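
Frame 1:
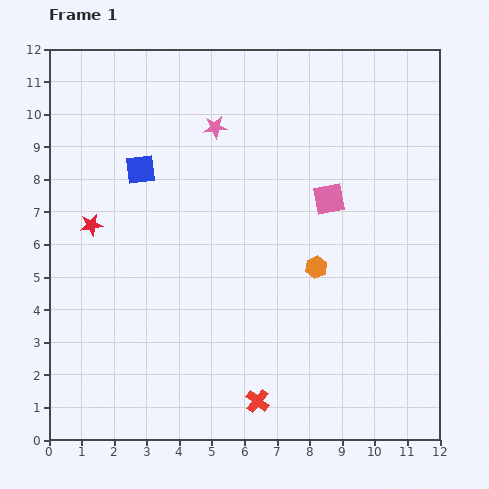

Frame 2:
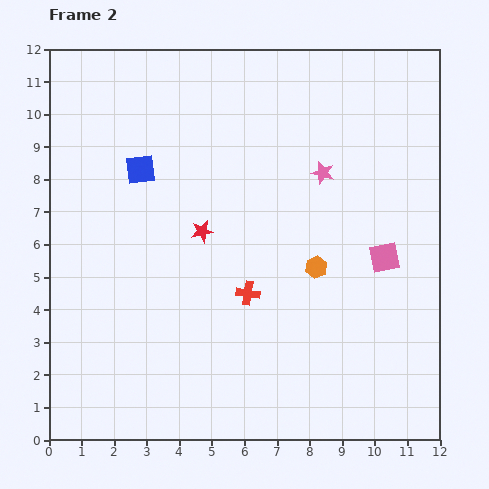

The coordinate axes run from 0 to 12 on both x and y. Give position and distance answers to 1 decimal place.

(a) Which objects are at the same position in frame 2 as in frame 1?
the blue square, the orange hexagon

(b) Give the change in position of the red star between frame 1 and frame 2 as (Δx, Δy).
(3.4, -0.2)

The red star was at (1.3, 6.6) in frame 1 and (4.7, 6.4) in frame 2.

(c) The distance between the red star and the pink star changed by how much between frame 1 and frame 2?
-0.7

Distance in frame 1: 4.8. Distance in frame 2: 4.1.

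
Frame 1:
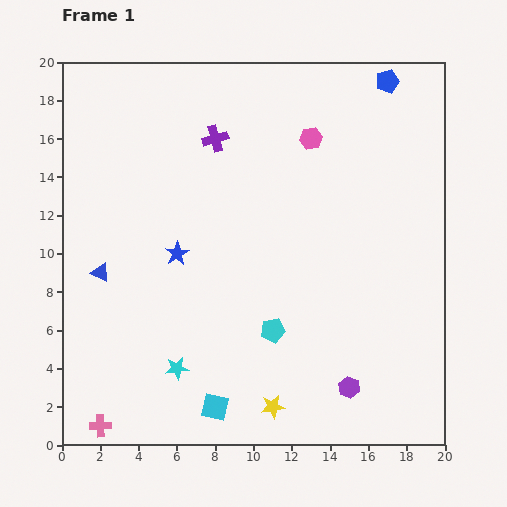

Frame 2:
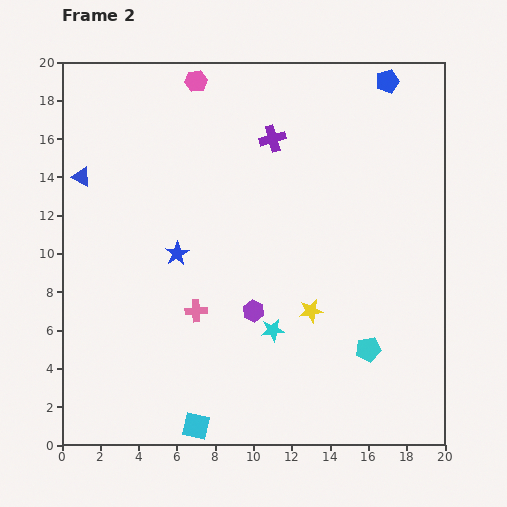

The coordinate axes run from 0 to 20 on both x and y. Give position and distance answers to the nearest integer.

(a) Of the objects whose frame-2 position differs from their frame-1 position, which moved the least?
the cyan square

(moved 1)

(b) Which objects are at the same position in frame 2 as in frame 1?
the blue pentagon, the blue star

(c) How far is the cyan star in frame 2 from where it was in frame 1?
5

The cyan star moved from (6, 4) to (11, 6), a distance of √(5² + 2²) ≈ 5.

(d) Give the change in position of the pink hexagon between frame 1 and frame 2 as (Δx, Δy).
(-6, 3)

The pink hexagon was at (13, 16) in frame 1 and (7, 19) in frame 2.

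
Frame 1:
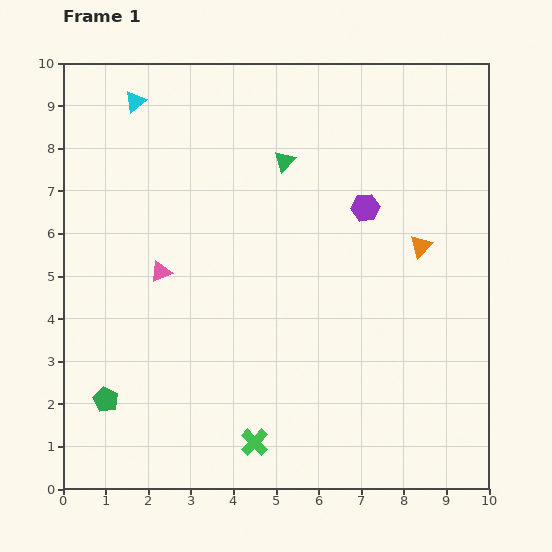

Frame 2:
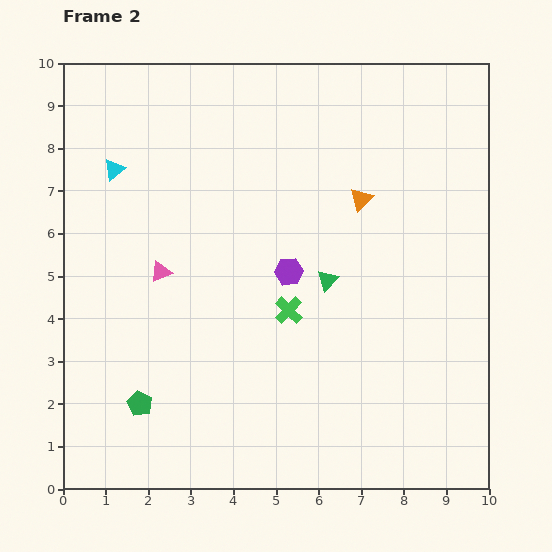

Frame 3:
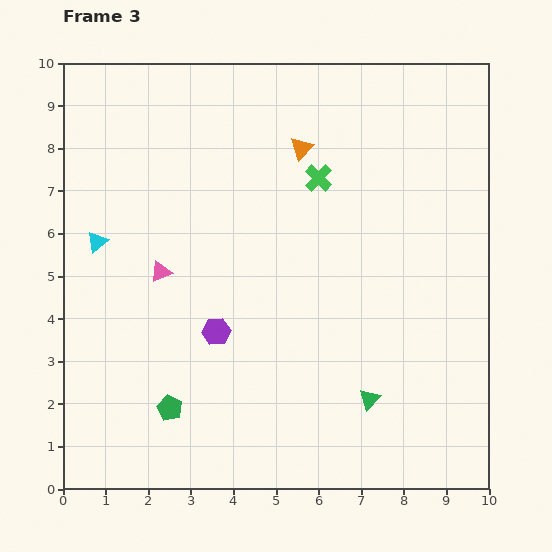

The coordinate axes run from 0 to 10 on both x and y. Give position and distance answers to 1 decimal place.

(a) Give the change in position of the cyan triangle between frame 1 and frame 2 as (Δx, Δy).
(-0.5, -1.6)

The cyan triangle was at (1.7, 9.1) in frame 1 and (1.2, 7.5) in frame 2.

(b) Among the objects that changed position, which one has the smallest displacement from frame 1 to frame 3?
the green pentagon

(moved 1.5)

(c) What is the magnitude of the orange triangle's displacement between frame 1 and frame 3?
3.6

The orange triangle moved from (8.4, 5.7) to (5.6, 8.0), a distance of √(2.8² + 2.3²) ≈ 3.6.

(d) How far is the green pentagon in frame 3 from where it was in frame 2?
0.7

The green pentagon moved from (1.8, 2.0) to (2.5, 1.9), a distance of √(0.7² + 0.1²) ≈ 0.7.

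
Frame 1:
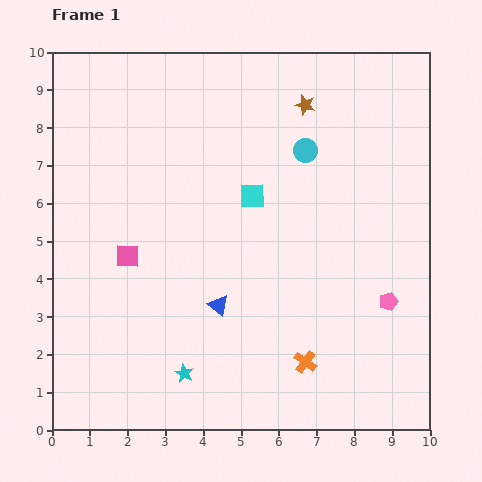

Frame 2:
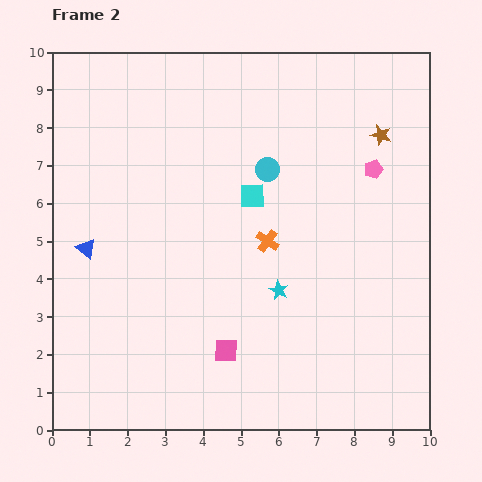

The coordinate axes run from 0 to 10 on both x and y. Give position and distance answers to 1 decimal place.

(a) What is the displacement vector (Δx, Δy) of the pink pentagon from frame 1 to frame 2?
(-0.4, 3.5)

The pink pentagon was at (8.9, 3.4) in frame 1 and (8.5, 6.9) in frame 2.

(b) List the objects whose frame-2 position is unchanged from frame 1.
the cyan square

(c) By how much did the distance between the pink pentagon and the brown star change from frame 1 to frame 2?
-4.7

Distance in frame 1: 5.6. Distance in frame 2: 0.9.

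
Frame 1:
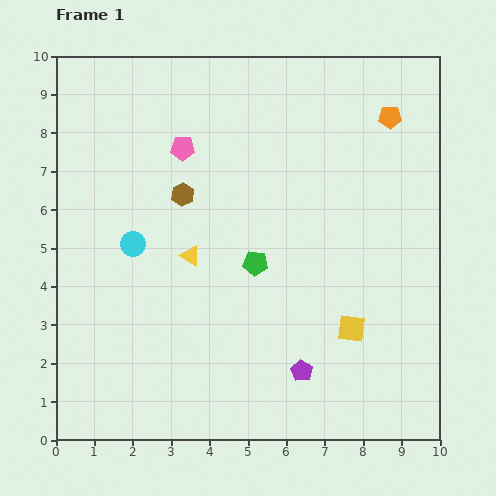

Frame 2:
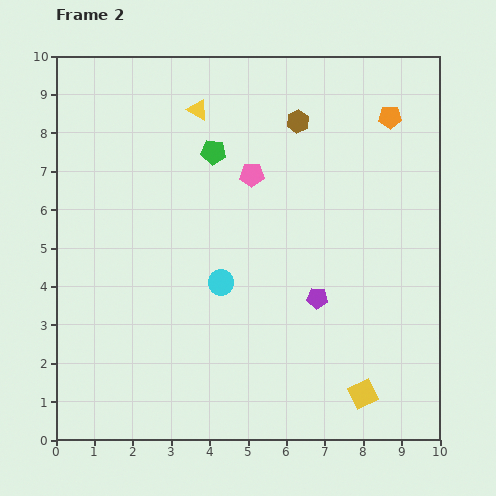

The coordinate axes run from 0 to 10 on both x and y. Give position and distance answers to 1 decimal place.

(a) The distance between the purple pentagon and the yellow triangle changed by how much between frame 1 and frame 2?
+1.6

Distance in frame 1: 4.2. Distance in frame 2: 5.8.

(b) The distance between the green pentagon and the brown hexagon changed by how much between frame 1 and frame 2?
-0.3

Distance in frame 1: 2.6. Distance in frame 2: 2.3.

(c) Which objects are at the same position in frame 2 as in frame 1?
the orange pentagon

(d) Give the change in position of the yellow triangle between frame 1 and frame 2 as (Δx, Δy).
(0.2, 3.8)

The yellow triangle was at (3.5, 4.8) in frame 1 and (3.7, 8.6) in frame 2.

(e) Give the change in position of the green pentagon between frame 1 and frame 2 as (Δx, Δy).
(-1.1, 2.9)

The green pentagon was at (5.2, 4.6) in frame 1 and (4.1, 7.5) in frame 2.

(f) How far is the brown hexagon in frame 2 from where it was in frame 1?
3.6

The brown hexagon moved from (3.3, 6.4) to (6.3, 8.3), a distance of √(3.0² + 1.9²) ≈ 3.6.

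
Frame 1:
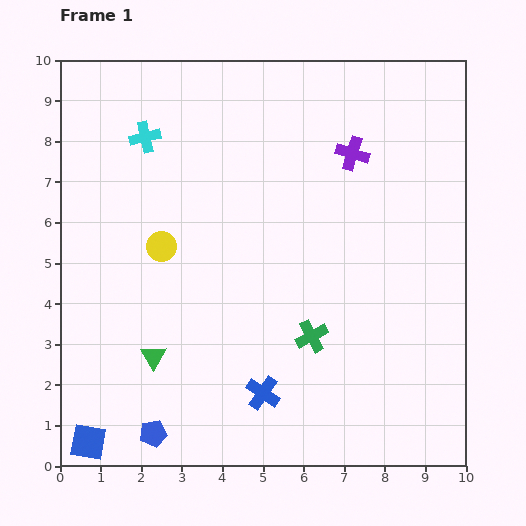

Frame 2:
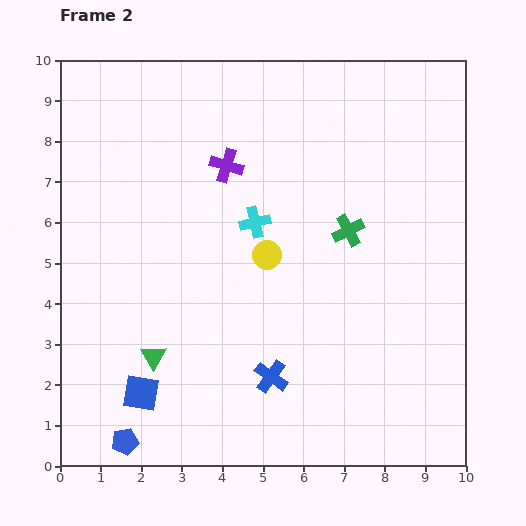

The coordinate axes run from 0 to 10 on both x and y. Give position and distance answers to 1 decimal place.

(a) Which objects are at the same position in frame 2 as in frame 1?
the green triangle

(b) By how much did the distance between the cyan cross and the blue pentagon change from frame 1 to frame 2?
-1.0

Distance in frame 1: 7.3. Distance in frame 2: 6.3.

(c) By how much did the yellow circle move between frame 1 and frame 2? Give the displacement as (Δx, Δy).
(2.6, -0.2)

The yellow circle was at (2.5, 5.4) in frame 1 and (5.1, 5.2) in frame 2.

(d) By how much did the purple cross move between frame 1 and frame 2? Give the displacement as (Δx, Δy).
(-3.1, -0.3)

The purple cross was at (7.2, 7.7) in frame 1 and (4.1, 7.4) in frame 2.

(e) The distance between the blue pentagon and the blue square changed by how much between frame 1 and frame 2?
-0.3

Distance in frame 1: 1.6. Distance in frame 2: 1.3.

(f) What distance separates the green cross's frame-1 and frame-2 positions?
2.8

The green cross moved from (6.2, 3.2) to (7.1, 5.8), a distance of √(0.9² + 2.6²) ≈ 2.8.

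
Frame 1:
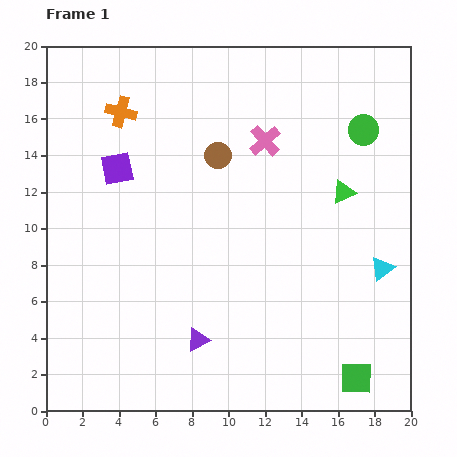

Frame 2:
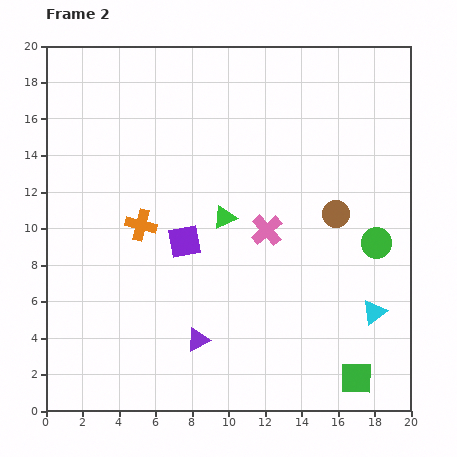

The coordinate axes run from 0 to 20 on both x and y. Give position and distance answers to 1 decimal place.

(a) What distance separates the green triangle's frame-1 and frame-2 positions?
6.6

The green triangle moved from (16.3, 12.0) to (9.8, 10.6), a distance of √(6.5² + 1.4²) ≈ 6.6.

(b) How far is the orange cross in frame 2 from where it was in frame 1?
6.3

The orange cross moved from (4.1, 16.4) to (5.2, 10.2), a distance of √(1.1² + 6.2²) ≈ 6.3.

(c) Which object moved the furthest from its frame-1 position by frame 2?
the brown circle

(moved 7.2; next 6.6)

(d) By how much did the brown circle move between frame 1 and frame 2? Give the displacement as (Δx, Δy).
(6.5, -3.2)

The brown circle was at (9.4, 14.0) in frame 1 and (15.9, 10.8) in frame 2.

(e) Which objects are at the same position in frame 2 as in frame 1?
the green square, the purple triangle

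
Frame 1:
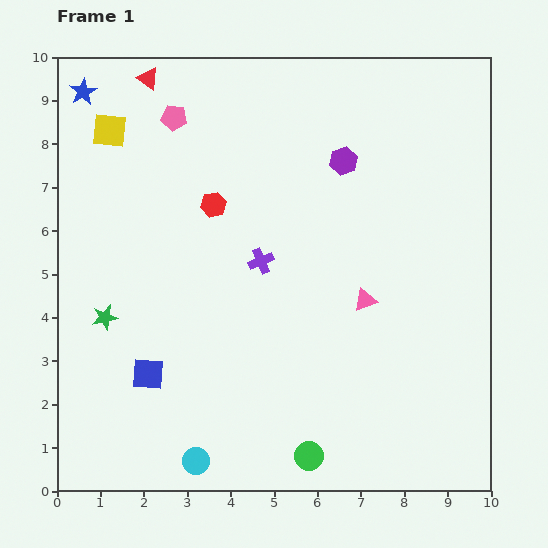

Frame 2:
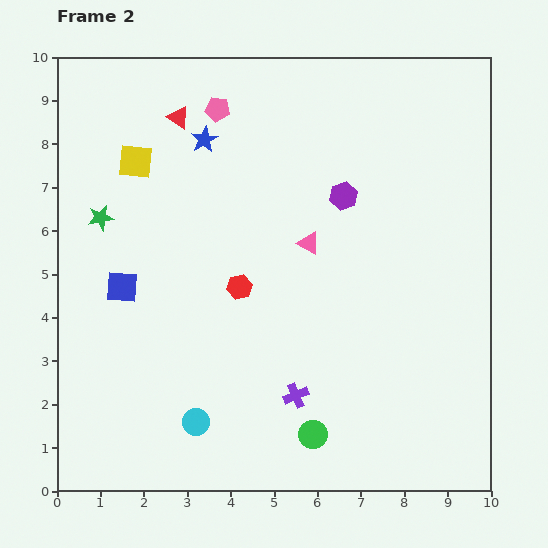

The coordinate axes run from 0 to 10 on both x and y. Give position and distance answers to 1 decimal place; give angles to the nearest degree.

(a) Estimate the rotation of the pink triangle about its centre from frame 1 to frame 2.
50° clockwise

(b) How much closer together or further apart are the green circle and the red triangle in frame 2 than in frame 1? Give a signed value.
-1.6

Distance in frame 1: 9.5. Distance in frame 2: 7.9.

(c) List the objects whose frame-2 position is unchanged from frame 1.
none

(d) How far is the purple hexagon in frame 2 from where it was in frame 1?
0.8

The purple hexagon moved from (6.6, 7.6) to (6.6, 6.8), a distance of √(0.0² + 0.8²) ≈ 0.8.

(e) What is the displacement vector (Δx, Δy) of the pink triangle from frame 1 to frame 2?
(-1.3, 1.3)

The pink triangle was at (7.1, 4.4) in frame 1 and (5.8, 5.7) in frame 2.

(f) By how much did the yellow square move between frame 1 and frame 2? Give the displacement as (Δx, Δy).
(0.6, -0.7)

The yellow square was at (1.2, 8.3) in frame 1 and (1.8, 7.6) in frame 2.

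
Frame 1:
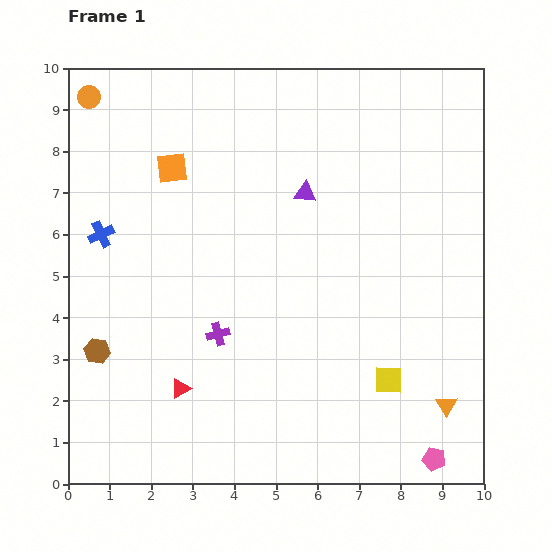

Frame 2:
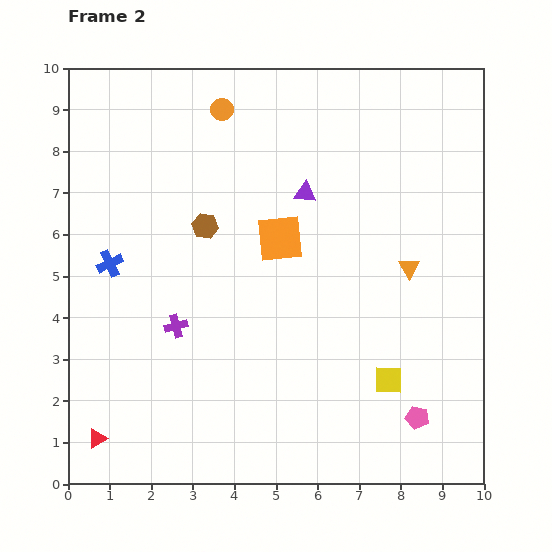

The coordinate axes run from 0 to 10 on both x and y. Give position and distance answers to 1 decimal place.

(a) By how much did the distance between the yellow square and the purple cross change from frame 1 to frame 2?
+1.1

Distance in frame 1: 4.2. Distance in frame 2: 5.3.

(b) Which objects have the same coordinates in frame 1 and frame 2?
the purple triangle, the yellow square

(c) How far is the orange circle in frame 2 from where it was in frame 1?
3.2

The orange circle moved from (0.5, 9.3) to (3.7, 9.0), a distance of √(3.2² + 0.3²) ≈ 3.2.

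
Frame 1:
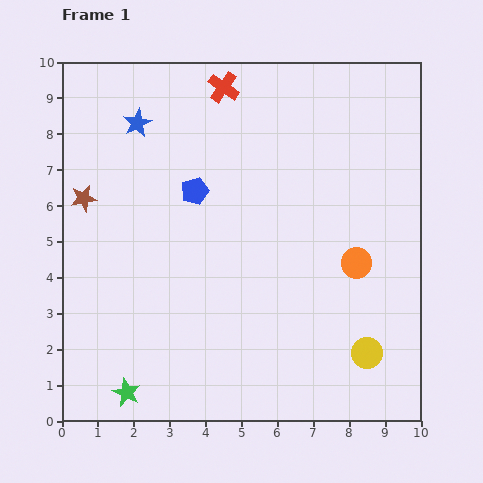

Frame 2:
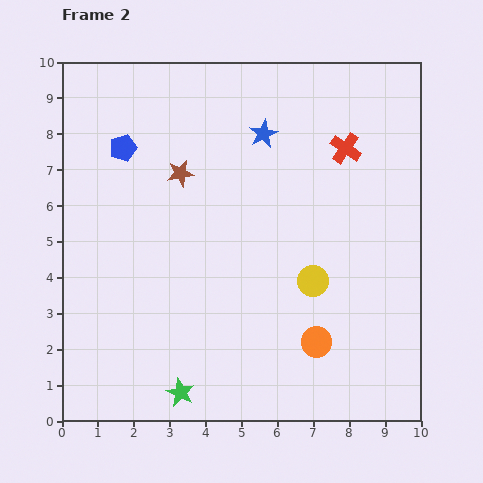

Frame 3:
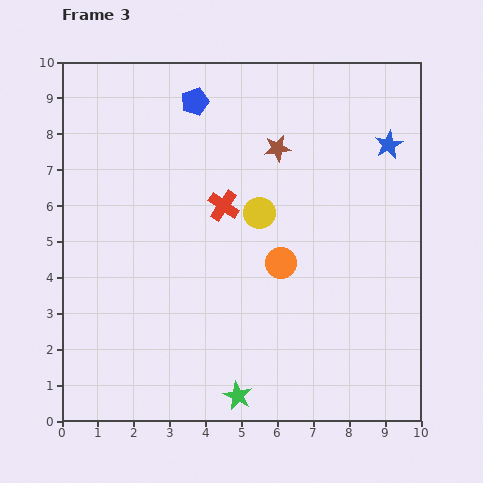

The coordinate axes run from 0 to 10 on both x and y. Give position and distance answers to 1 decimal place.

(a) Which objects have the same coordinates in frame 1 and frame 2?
none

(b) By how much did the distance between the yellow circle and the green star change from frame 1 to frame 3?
-1.7

Distance in frame 1: 6.8. Distance in frame 3: 5.1.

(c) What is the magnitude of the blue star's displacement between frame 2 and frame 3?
3.5

The blue star moved from (5.6, 8.0) to (9.1, 7.7), a distance of √(3.5² + 0.3²) ≈ 3.5.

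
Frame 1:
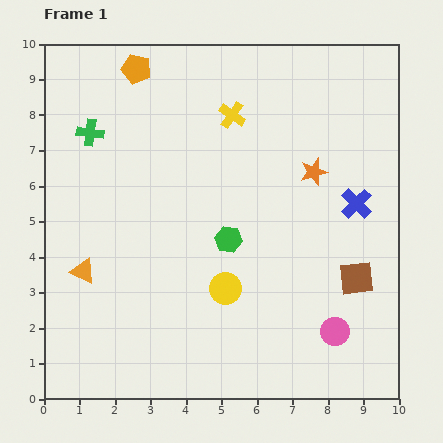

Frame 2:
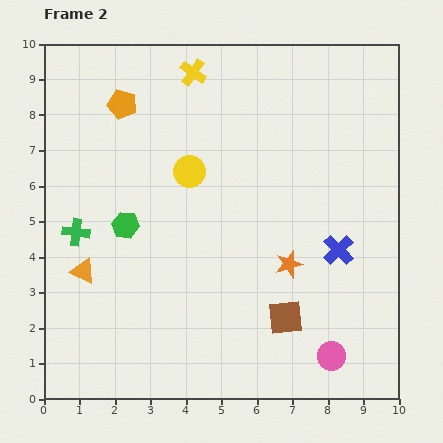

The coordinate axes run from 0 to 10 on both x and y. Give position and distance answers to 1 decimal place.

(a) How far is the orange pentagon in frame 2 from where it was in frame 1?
1.1

The orange pentagon moved from (2.6, 9.3) to (2.2, 8.3), a distance of √(0.4² + 1.0²) ≈ 1.1.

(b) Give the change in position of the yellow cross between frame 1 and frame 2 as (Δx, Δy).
(-1.1, 1.2)

The yellow cross was at (5.3, 8.0) in frame 1 and (4.2, 9.2) in frame 2.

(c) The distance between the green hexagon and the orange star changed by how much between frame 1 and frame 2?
+1.6

Distance in frame 1: 3.1. Distance in frame 2: 4.7.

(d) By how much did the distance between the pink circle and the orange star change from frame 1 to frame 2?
-1.6

Distance in frame 1: 4.5. Distance in frame 2: 2.9.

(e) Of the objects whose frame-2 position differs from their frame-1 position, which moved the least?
the pink circle

(moved 0.7)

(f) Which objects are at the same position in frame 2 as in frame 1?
the orange triangle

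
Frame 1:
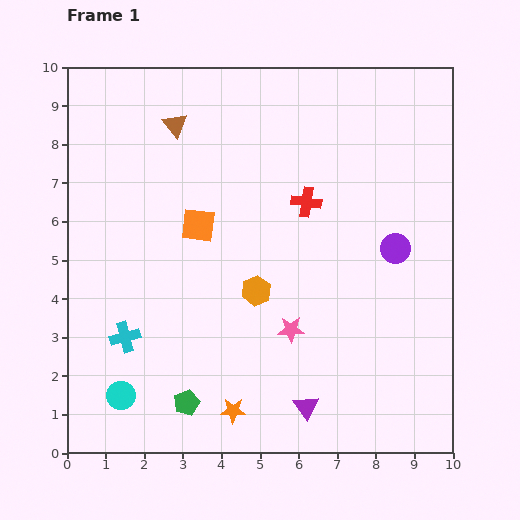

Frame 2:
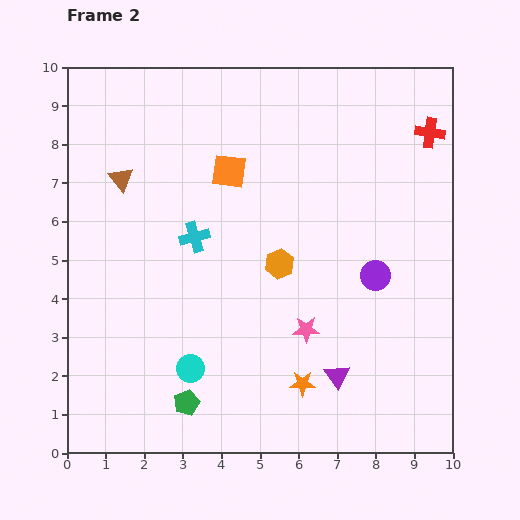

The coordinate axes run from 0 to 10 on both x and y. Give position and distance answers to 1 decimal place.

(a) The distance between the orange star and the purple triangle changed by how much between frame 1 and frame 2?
-1.0

Distance in frame 1: 1.9. Distance in frame 2: 0.9.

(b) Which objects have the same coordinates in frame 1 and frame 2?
the green pentagon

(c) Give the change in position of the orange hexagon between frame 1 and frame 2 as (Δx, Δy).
(0.6, 0.7)

The orange hexagon was at (4.9, 4.2) in frame 1 and (5.5, 4.9) in frame 2.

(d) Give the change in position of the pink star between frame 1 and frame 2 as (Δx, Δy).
(0.4, 0.0)

The pink star was at (5.8, 3.2) in frame 1 and (6.2, 3.2) in frame 2.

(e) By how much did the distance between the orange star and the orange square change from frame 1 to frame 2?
+0.9

Distance in frame 1: 4.9. Distance in frame 2: 5.8.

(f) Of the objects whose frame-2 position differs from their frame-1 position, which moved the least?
the pink star

(moved 0.4)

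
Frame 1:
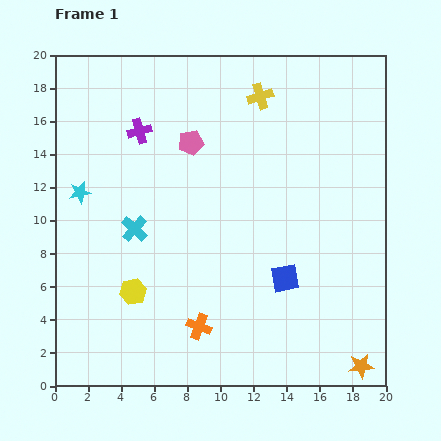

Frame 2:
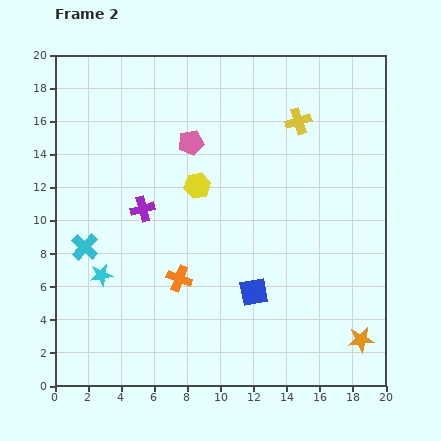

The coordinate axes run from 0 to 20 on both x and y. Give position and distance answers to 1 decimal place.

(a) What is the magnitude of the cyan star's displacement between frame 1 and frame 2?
5.2

The cyan star moved from (1.5, 11.7) to (2.8, 6.7), a distance of √(1.3² + 5.0²) ≈ 5.2.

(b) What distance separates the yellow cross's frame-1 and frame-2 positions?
2.7

The yellow cross moved from (12.4, 17.5) to (14.7, 16.0), a distance of √(2.3² + 1.5²) ≈ 2.7.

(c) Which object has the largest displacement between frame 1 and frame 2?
the yellow hexagon

(moved 7.5; next 5.2)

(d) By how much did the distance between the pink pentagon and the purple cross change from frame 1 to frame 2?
+1.7

Distance in frame 1: 3.2. Distance in frame 2: 4.9.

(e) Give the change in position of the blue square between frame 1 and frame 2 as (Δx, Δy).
(-1.9, -0.8)

The blue square was at (13.9, 6.5) in frame 1 and (12.0, 5.7) in frame 2.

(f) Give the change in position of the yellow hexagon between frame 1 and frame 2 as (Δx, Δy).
(3.9, 6.4)

The yellow hexagon was at (4.7, 5.7) in frame 1 and (8.6, 12.1) in frame 2.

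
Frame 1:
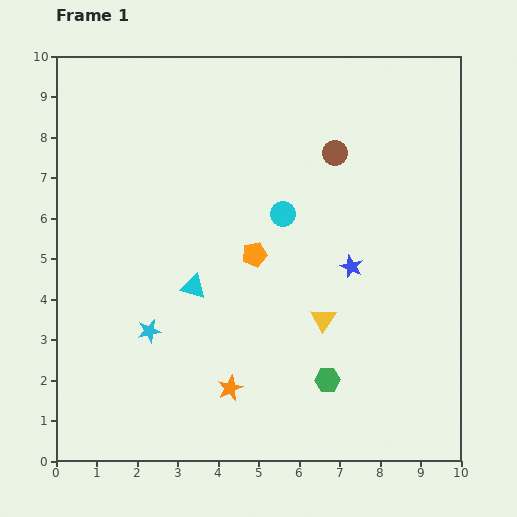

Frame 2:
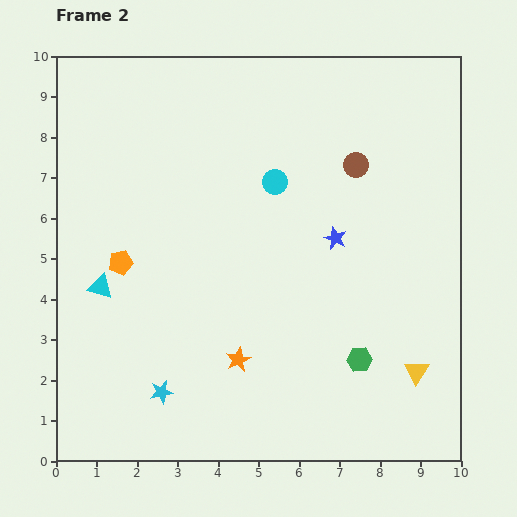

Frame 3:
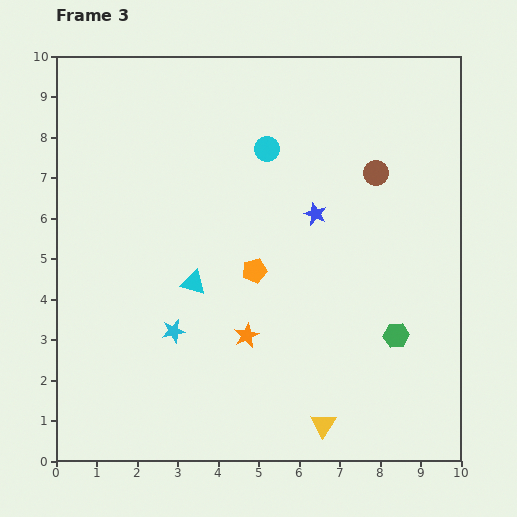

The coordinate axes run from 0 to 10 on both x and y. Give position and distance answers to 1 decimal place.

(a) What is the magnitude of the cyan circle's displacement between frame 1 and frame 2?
0.8

The cyan circle moved from (5.6, 6.1) to (5.4, 6.9), a distance of √(0.2² + 0.8²) ≈ 0.8.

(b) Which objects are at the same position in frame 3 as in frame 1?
none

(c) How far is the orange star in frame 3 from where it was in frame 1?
1.4

The orange star moved from (4.3, 1.8) to (4.7, 3.1), a distance of √(0.4² + 1.3²) ≈ 1.4.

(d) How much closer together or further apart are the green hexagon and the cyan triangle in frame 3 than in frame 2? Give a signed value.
-1.4

Distance in frame 2: 6.6. Distance in frame 3: 5.2.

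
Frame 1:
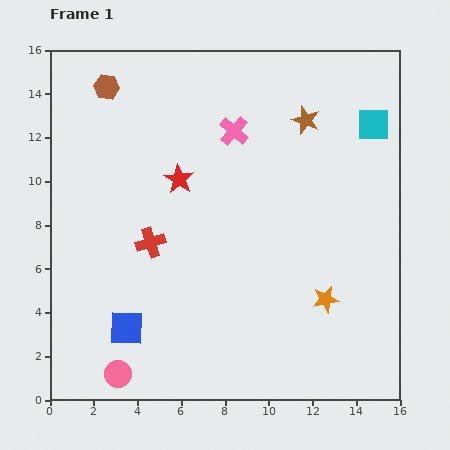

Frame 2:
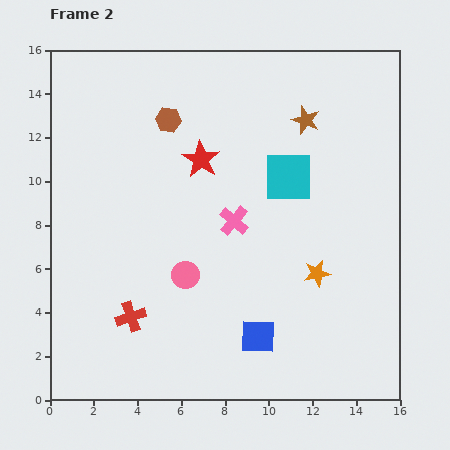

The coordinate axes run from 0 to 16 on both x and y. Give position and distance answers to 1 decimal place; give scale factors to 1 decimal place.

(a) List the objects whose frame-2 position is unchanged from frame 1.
the brown star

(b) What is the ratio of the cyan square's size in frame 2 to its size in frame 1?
1.5×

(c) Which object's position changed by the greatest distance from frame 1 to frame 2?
the blue square

(moved 6.0; next 5.5)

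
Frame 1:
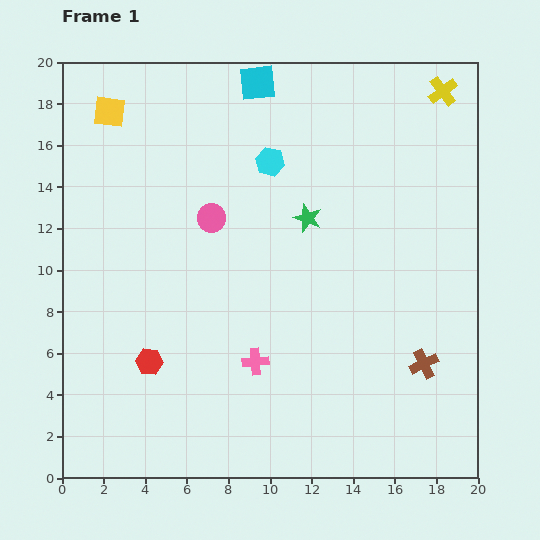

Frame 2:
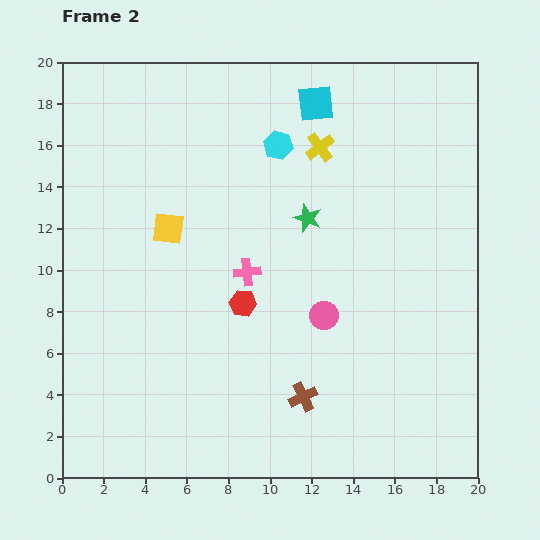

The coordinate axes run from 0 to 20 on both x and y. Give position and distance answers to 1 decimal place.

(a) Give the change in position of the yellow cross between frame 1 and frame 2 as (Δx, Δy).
(-5.9, -2.7)

The yellow cross was at (18.3, 18.6) in frame 1 and (12.4, 15.9) in frame 2.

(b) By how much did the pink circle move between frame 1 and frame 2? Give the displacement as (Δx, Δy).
(5.4, -4.7)

The pink circle was at (7.2, 12.5) in frame 1 and (12.6, 7.8) in frame 2.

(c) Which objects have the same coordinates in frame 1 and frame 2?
the green star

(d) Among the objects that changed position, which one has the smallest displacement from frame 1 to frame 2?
the cyan hexagon

(moved 0.9)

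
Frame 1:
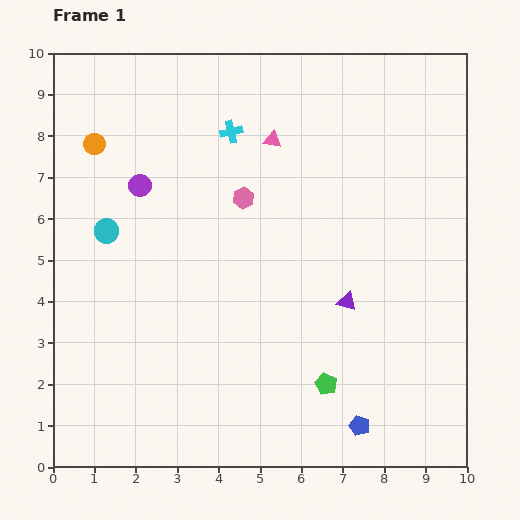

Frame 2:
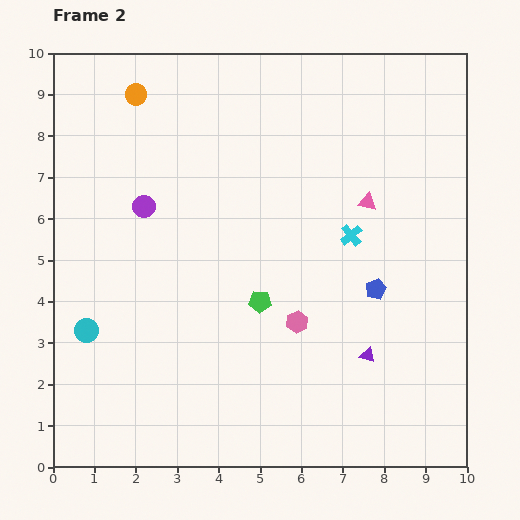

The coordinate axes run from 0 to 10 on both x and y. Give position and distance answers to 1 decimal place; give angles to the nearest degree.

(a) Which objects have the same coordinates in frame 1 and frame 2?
none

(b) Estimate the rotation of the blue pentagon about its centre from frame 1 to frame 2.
28° clockwise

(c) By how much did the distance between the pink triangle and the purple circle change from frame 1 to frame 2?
+2.0

Distance in frame 1: 3.4. Distance in frame 2: 5.4.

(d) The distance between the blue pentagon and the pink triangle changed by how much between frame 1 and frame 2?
-5.1

Distance in frame 1: 7.2. Distance in frame 2: 2.1.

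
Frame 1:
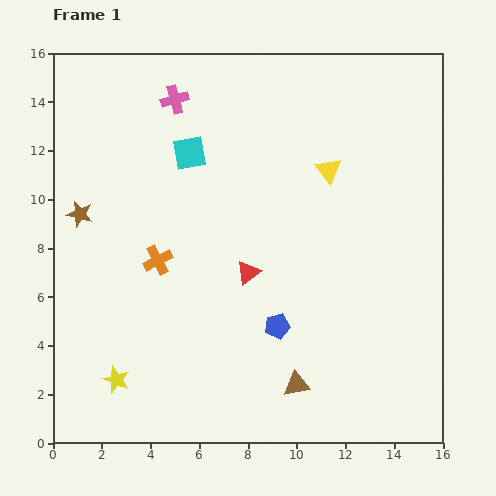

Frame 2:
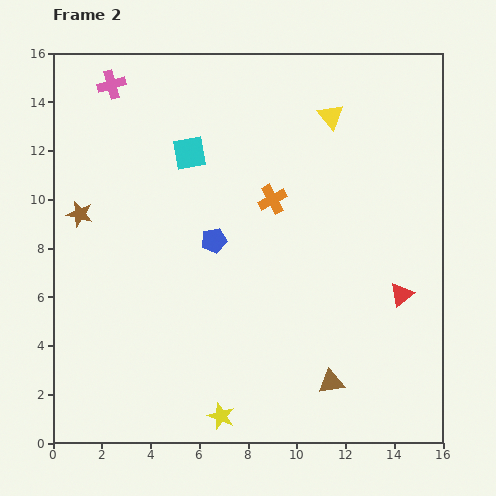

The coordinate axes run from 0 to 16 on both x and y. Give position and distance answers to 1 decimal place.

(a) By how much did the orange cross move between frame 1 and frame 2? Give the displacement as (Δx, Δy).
(4.7, 2.5)

The orange cross was at (4.3, 7.5) in frame 1 and (9.0, 10.0) in frame 2.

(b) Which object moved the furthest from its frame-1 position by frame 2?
the red triangle

(moved 6.4; next 5.3)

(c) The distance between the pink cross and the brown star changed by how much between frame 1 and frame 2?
-0.6

Distance in frame 1: 6.1. Distance in frame 2: 5.5.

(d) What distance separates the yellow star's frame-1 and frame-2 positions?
4.6

The yellow star moved from (2.6, 2.6) to (6.9, 1.1), a distance of √(4.3² + 1.5²) ≈ 4.6.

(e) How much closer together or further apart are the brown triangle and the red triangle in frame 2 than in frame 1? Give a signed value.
-0.4

Distance in frame 1: 5.0. Distance in frame 2: 4.6.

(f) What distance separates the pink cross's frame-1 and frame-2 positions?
2.7

The pink cross moved from (5.0, 14.1) to (2.4, 14.7), a distance of √(2.6² + 0.6²) ≈ 2.7.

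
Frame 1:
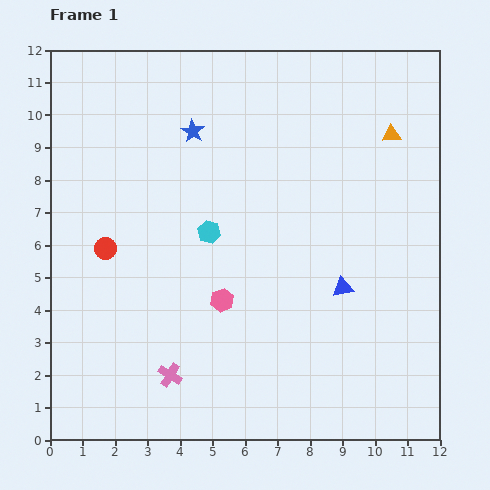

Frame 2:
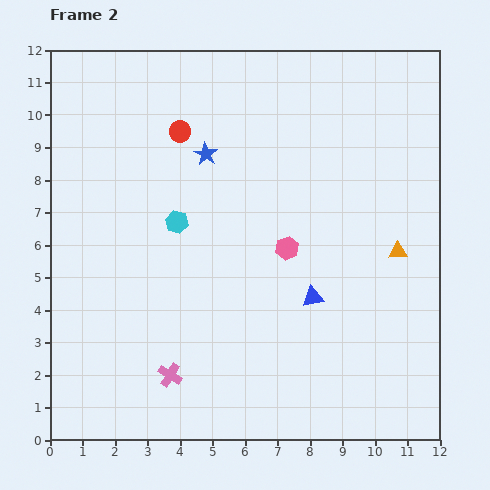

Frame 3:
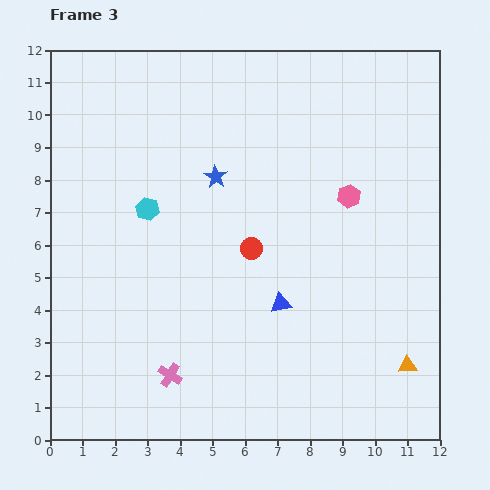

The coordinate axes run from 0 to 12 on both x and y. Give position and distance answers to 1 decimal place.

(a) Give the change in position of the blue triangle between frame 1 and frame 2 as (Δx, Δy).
(-0.9, -0.3)

The blue triangle was at (9.0, 4.7) in frame 1 and (8.1, 4.4) in frame 2.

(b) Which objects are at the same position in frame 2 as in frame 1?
the pink cross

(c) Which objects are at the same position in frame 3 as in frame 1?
the pink cross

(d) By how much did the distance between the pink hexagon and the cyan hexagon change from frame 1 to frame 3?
+4.1

Distance in frame 1: 2.1. Distance in frame 3: 6.2.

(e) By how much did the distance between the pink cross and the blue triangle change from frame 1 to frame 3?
-1.9

Distance in frame 1: 5.9. Distance in frame 3: 4.0.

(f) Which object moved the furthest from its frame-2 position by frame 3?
the red circle

(moved 4.2; next 3.5)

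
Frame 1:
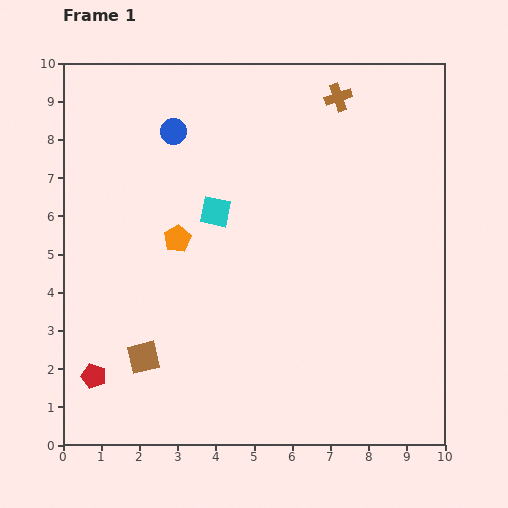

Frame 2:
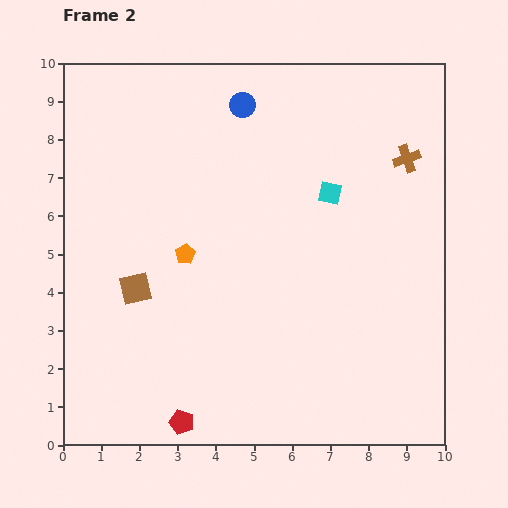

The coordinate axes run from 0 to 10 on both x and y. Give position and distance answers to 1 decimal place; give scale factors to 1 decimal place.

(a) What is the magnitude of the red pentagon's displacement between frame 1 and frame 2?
2.6

The red pentagon moved from (0.8, 1.8) to (3.1, 0.6), a distance of √(2.3² + 1.2²) ≈ 2.6.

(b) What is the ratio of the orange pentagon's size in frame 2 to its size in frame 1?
0.7×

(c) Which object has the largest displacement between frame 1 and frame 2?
the cyan square

(moved 3.0; next 2.6)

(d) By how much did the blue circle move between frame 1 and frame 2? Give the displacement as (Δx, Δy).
(1.8, 0.7)

The blue circle was at (2.9, 8.2) in frame 1 and (4.7, 8.9) in frame 2.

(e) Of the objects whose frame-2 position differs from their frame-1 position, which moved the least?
the orange pentagon

(moved 0.4)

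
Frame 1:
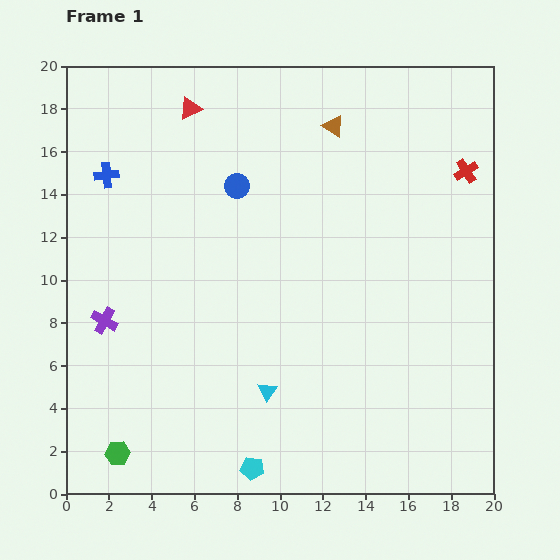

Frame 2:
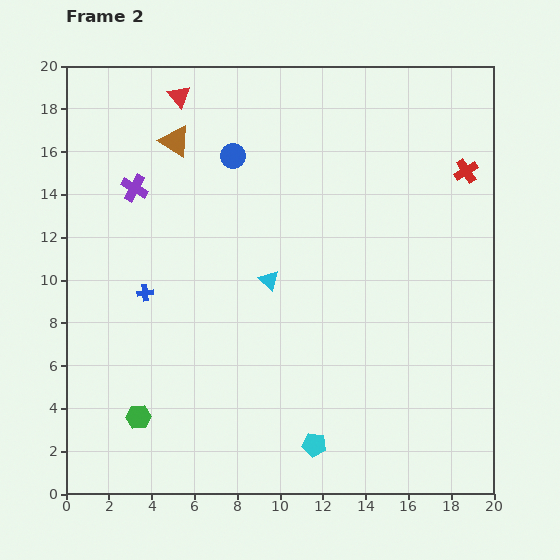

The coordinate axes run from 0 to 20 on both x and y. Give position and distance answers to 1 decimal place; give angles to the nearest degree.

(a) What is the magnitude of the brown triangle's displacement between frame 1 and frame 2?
7.4

The brown triangle moved from (12.5, 17.2) to (5.1, 16.5), a distance of √(7.4² + 0.7²) ≈ 7.4.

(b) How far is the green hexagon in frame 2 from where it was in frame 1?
2.0

The green hexagon moved from (2.4, 1.9) to (3.4, 3.6), a distance of √(1.0² + 1.7²) ≈ 2.0.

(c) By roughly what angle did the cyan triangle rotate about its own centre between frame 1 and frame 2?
21° counter-clockwise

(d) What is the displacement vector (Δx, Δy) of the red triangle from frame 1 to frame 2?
(-0.5, 0.6)

The red triangle was at (5.8, 18.0) in frame 1 and (5.3, 18.6) in frame 2.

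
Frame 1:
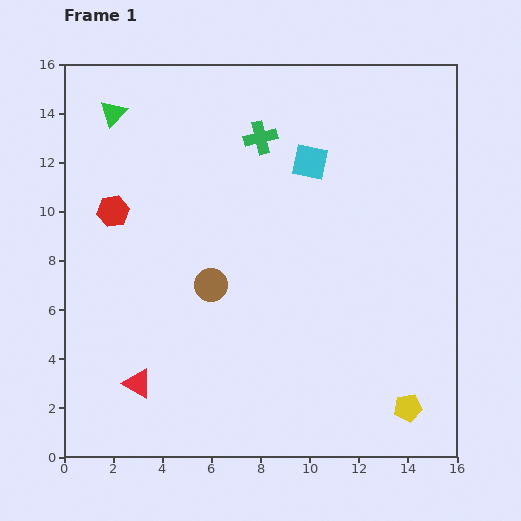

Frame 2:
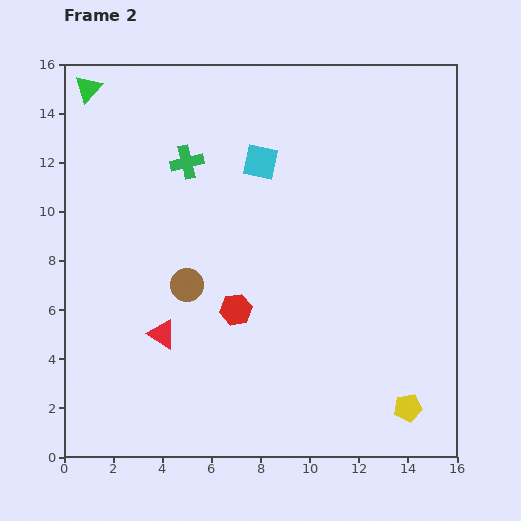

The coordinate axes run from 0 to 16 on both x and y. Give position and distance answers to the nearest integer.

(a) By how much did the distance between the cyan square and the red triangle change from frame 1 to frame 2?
-3

Distance in frame 1: 11. Distance in frame 2: 8.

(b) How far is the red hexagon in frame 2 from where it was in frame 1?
6

The red hexagon moved from (2, 10) to (7, 6), a distance of √(5² + 4²) ≈ 6.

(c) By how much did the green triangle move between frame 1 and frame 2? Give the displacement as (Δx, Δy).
(-1, 1)

The green triangle was at (2, 14) in frame 1 and (1, 15) in frame 2.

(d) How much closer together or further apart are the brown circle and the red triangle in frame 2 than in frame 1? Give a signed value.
-3

Distance in frame 1: 5. Distance in frame 2: 2.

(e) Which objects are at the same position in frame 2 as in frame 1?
the yellow pentagon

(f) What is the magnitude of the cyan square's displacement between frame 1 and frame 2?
2

The cyan square moved from (10, 12) to (8, 12), a distance of √(2² + 0²) ≈ 2.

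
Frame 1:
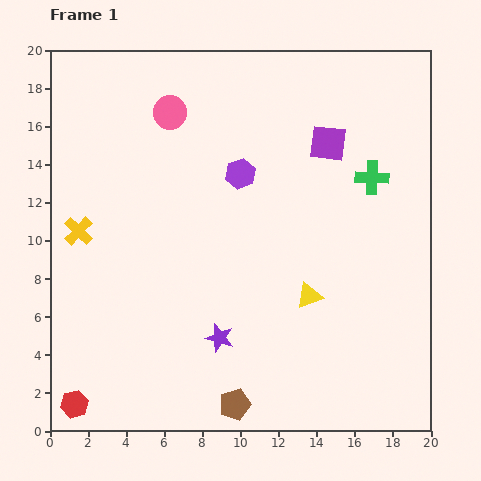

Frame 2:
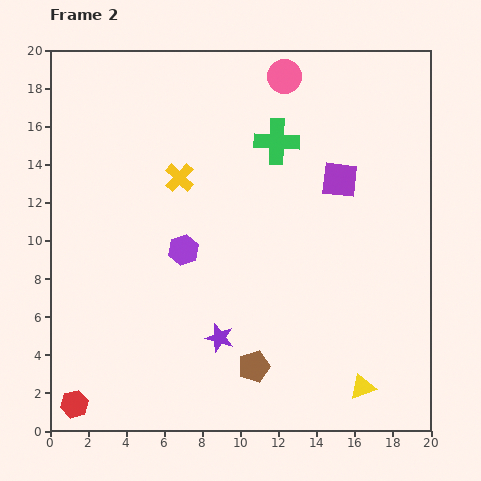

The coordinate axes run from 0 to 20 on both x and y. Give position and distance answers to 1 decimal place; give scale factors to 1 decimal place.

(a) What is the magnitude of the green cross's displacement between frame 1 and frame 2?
5.3

The green cross moved from (16.9, 13.3) to (11.9, 15.2), a distance of √(5.0² + 1.9²) ≈ 5.3.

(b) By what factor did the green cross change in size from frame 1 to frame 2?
1.3×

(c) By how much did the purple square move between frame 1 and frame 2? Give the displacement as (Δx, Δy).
(0.6, -1.9)

The purple square was at (14.6, 15.1) in frame 1 and (15.2, 13.2) in frame 2.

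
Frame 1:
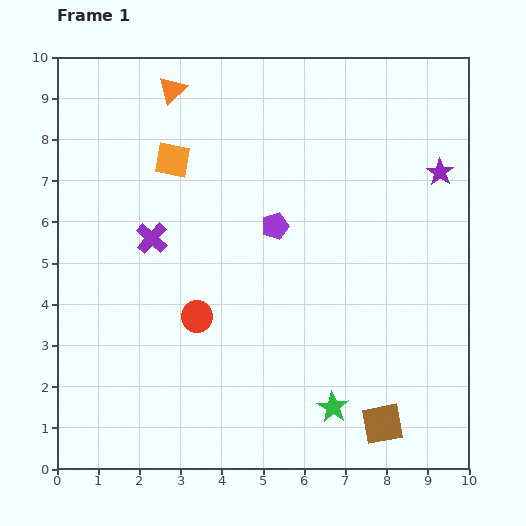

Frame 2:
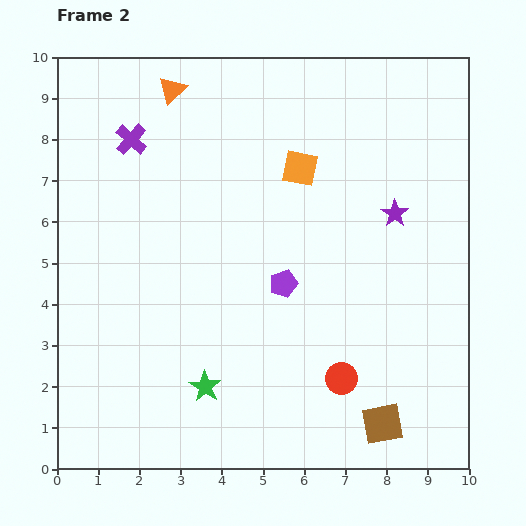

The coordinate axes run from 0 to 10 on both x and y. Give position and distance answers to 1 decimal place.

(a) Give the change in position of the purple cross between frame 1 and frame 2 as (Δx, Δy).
(-0.5, 2.4)

The purple cross was at (2.3, 5.6) in frame 1 and (1.8, 8.0) in frame 2.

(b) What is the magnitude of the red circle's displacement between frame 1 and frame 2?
3.8

The red circle moved from (3.4, 3.7) to (6.9, 2.2), a distance of √(3.5² + 1.5²) ≈ 3.8.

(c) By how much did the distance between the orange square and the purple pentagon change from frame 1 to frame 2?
-0.2

Distance in frame 1: 3.0. Distance in frame 2: 2.8.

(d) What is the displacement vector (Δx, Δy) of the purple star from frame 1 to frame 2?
(-1.1, -1.0)

The purple star was at (9.3, 7.2) in frame 1 and (8.2, 6.2) in frame 2.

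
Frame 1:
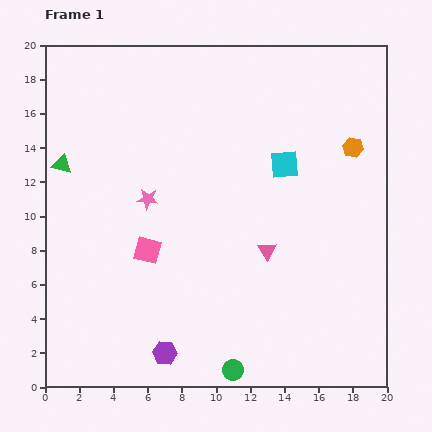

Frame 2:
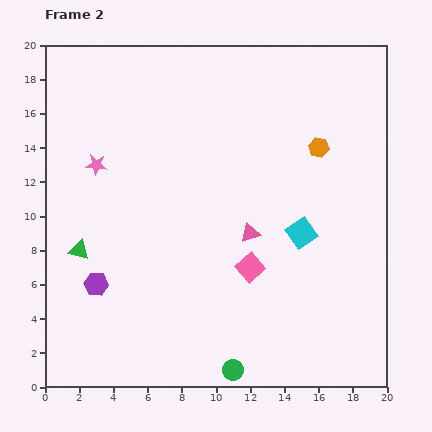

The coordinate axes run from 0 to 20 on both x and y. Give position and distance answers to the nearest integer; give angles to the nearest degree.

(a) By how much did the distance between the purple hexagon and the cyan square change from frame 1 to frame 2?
-1

Distance in frame 1: 13. Distance in frame 2: 12.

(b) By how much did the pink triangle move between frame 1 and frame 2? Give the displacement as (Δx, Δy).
(-1, 1)

The pink triangle was at (13, 8) in frame 1 and (12, 9) in frame 2.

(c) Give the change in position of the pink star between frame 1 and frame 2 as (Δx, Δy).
(-3, 2)

The pink star was at (6, 11) in frame 1 and (3, 13) in frame 2.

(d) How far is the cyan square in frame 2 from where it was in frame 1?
4

The cyan square moved from (14, 13) to (15, 9), a distance of √(1² + 4²) ≈ 4.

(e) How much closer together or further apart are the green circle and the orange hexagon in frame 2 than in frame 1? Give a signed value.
-1

Distance in frame 1: 15. Distance in frame 2: 14.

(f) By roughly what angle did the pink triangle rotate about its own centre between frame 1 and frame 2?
43° clockwise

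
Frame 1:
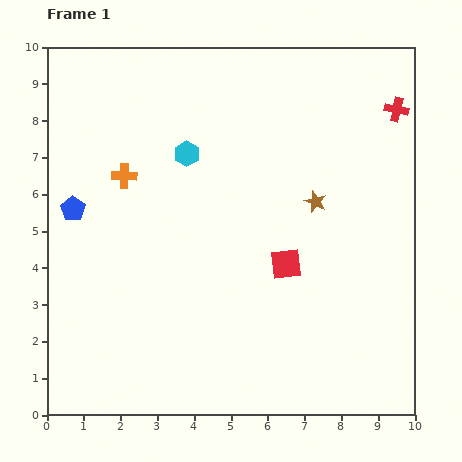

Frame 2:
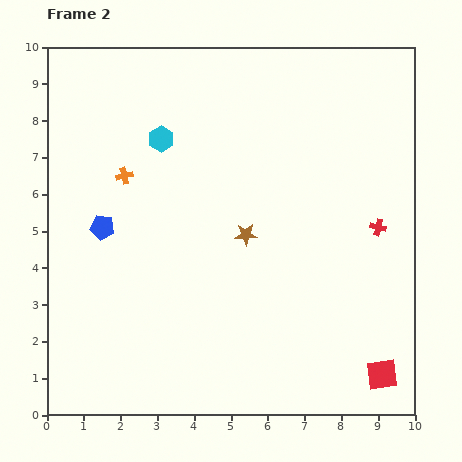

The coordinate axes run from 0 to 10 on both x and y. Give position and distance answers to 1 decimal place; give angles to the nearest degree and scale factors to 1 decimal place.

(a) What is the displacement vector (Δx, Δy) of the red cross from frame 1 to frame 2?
(-0.5, -3.2)

The red cross was at (9.5, 8.3) in frame 1 and (9.0, 5.1) in frame 2.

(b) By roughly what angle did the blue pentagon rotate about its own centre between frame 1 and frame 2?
27° counter-clockwise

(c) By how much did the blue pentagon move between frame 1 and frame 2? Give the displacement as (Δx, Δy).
(0.8, -0.5)

The blue pentagon was at (0.7, 5.6) in frame 1 and (1.5, 5.1) in frame 2.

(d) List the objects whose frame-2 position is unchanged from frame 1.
the orange cross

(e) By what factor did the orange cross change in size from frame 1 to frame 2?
0.7×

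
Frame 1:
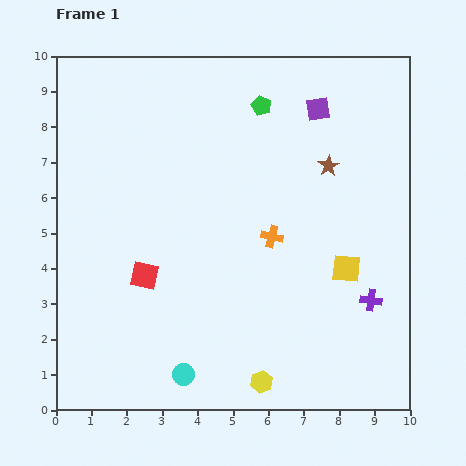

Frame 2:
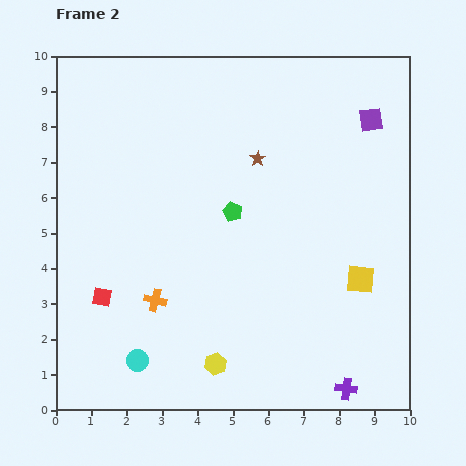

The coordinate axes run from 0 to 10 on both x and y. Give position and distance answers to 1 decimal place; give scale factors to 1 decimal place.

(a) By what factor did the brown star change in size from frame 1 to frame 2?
0.7×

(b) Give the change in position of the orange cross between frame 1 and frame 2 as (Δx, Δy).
(-3.3, -1.8)

The orange cross was at (6.1, 4.9) in frame 1 and (2.8, 3.1) in frame 2.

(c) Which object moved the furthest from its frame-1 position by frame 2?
the orange cross

(moved 3.8; next 3.1)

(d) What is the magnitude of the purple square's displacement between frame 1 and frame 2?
1.5

The purple square moved from (7.4, 8.5) to (8.9, 8.2), a distance of √(1.5² + 0.3²) ≈ 1.5.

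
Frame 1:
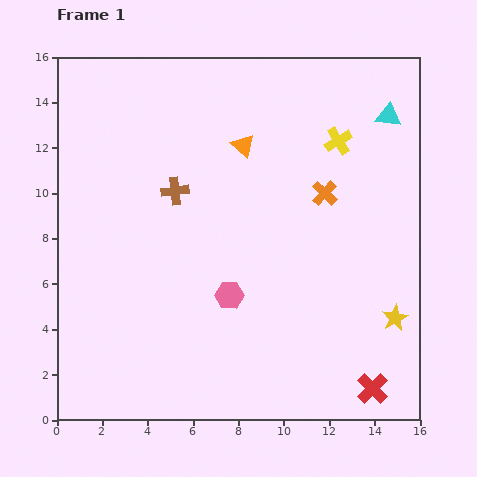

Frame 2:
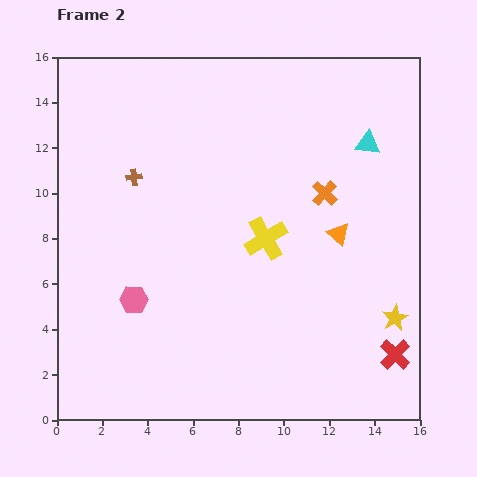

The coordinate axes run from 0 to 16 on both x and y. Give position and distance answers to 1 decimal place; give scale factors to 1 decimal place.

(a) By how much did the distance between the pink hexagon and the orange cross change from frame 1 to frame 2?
+3.4

Distance in frame 1: 6.2. Distance in frame 2: 9.6.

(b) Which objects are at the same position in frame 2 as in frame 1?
the orange cross, the yellow star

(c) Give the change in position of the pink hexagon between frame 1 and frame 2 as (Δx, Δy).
(-4.2, -0.2)

The pink hexagon was at (7.6, 5.5) in frame 1 and (3.4, 5.3) in frame 2.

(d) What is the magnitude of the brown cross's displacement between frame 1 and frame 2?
1.9

The brown cross moved from (5.2, 10.1) to (3.4, 10.7), a distance of √(1.8² + 0.6²) ≈ 1.9.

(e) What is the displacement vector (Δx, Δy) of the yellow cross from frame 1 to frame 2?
(-3.2, -4.3)

The yellow cross was at (12.4, 12.3) in frame 1 and (9.2, 8.0) in frame 2.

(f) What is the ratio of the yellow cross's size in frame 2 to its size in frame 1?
1.5×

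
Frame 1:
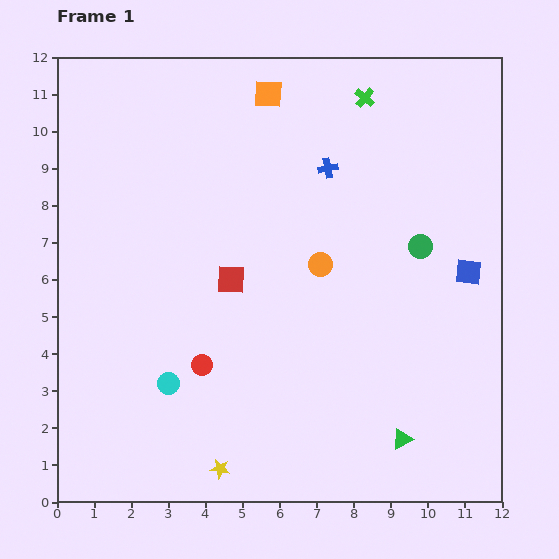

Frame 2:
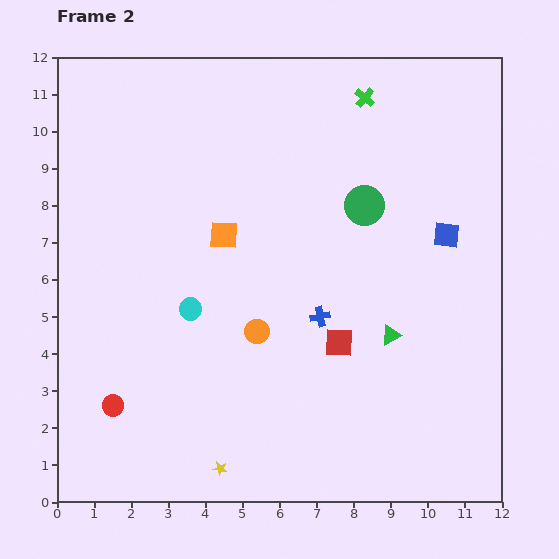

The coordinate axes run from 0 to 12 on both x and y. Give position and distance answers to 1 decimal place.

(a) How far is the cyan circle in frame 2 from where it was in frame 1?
2.1

The cyan circle moved from (3.0, 3.2) to (3.6, 5.2), a distance of √(0.6² + 2.0²) ≈ 2.1.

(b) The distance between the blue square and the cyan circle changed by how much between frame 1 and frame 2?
-1.4

Distance in frame 1: 8.6. Distance in frame 2: 7.2.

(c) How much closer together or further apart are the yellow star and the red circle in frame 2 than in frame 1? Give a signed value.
+0.6

Distance in frame 1: 2.8. Distance in frame 2: 3.4.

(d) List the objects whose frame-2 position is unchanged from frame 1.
the yellow star, the green cross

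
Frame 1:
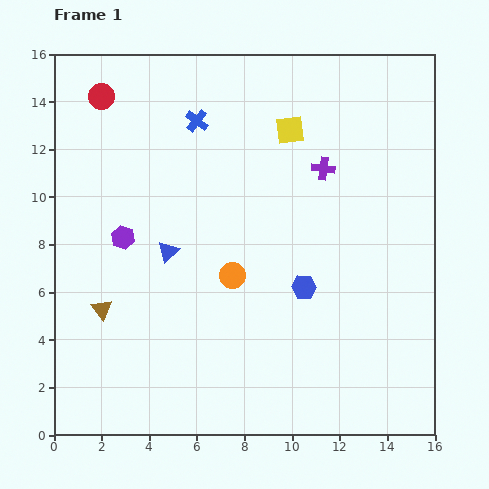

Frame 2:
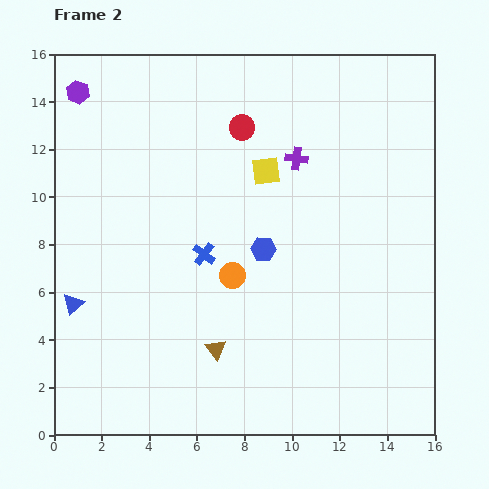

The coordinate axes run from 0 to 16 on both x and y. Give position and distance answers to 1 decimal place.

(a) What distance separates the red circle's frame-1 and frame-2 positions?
6.0

The red circle moved from (2.0, 14.2) to (7.9, 12.9), a distance of √(5.9² + 1.3²) ≈ 6.0.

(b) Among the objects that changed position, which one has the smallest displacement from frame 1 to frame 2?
the purple cross

(moved 1.2)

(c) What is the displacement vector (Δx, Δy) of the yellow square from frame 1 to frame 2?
(-1.0, -1.7)

The yellow square was at (9.9, 12.8) in frame 1 and (8.9, 11.1) in frame 2.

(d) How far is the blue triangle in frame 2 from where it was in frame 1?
4.6

The blue triangle moved from (4.8, 7.7) to (0.8, 5.5), a distance of √(4.0² + 2.2²) ≈ 4.6.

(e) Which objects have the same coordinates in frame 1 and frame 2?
the orange circle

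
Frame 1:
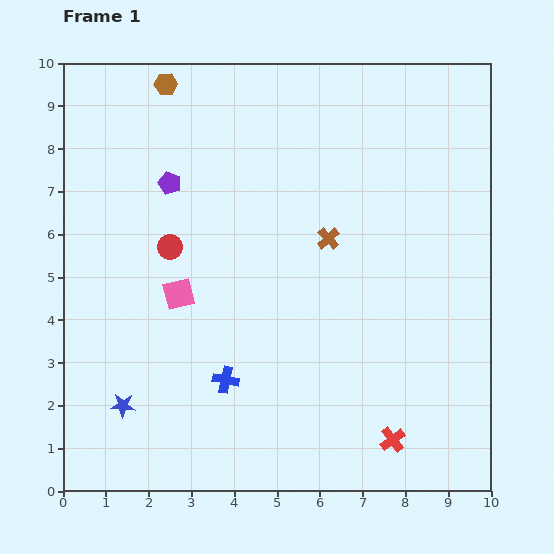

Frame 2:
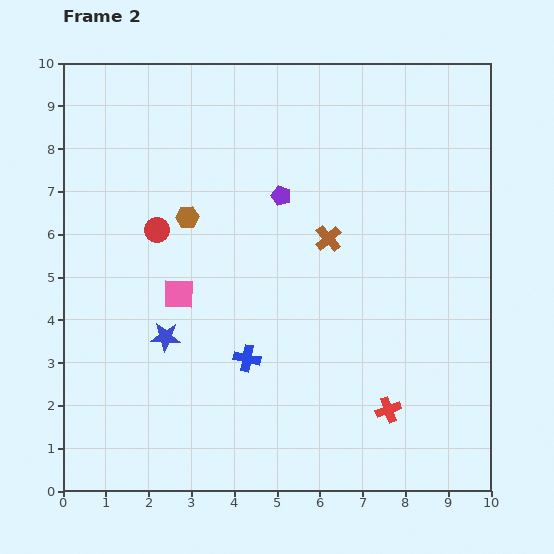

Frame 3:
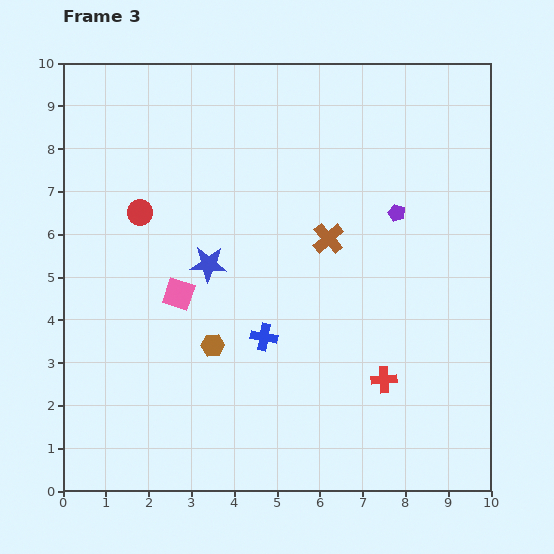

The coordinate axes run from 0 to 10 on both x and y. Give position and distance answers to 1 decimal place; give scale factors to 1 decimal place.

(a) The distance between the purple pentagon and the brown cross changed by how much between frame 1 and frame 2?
-2.4

Distance in frame 1: 3.9. Distance in frame 2: 1.5.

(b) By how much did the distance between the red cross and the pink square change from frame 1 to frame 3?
-0.8

Distance in frame 1: 6.0. Distance in frame 3: 5.2.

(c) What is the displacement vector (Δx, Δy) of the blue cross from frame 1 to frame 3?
(0.9, 1.0)

The blue cross was at (3.8, 2.6) in frame 1 and (4.7, 3.6) in frame 3.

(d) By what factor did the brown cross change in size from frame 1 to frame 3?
1.4×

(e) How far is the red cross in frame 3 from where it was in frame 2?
0.7

The red cross moved from (7.6, 1.9) to (7.5, 2.6), a distance of √(0.1² + 0.7²) ≈ 0.7.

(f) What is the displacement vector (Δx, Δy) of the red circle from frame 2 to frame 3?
(-0.4, 0.4)

The red circle was at (2.2, 6.1) in frame 2 and (1.8, 6.5) in frame 3.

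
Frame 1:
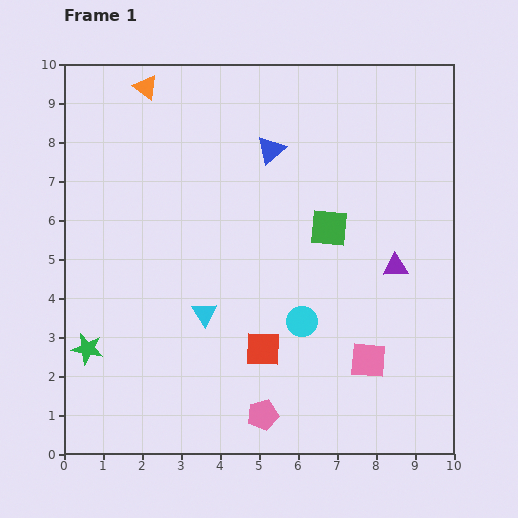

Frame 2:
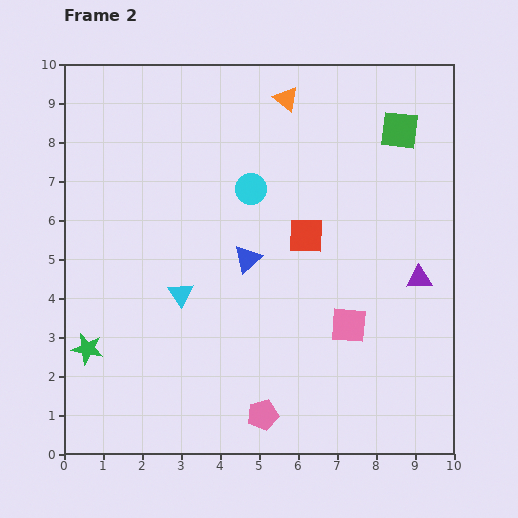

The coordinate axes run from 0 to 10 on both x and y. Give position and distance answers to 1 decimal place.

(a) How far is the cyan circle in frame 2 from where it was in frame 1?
3.6

The cyan circle moved from (6.1, 3.4) to (4.8, 6.8), a distance of √(1.3² + 3.4²) ≈ 3.6.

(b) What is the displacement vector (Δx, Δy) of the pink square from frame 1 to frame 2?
(-0.5, 0.9)

The pink square was at (7.8, 2.4) in frame 1 and (7.3, 3.3) in frame 2.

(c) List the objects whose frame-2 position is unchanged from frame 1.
the pink pentagon, the green star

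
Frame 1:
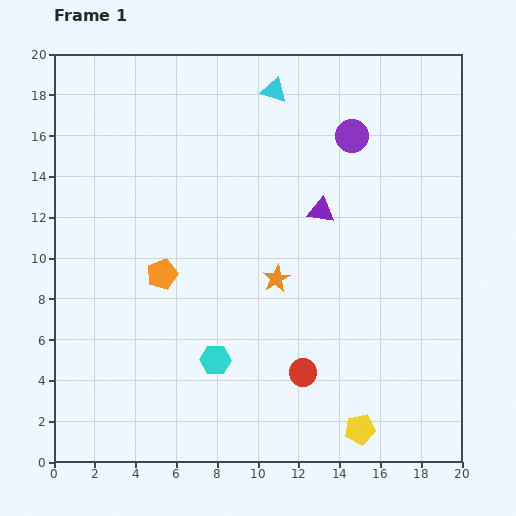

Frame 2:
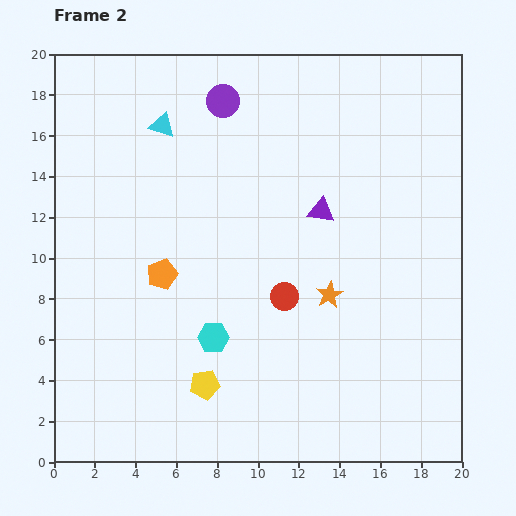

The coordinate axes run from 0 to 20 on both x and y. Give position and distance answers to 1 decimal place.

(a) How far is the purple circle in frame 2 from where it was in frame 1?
6.5

The purple circle moved from (14.6, 16.0) to (8.3, 17.7), a distance of √(6.3² + 1.7²) ≈ 6.5.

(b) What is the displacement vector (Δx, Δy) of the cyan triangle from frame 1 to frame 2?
(-5.5, -1.7)

The cyan triangle was at (10.8, 18.2) in frame 1 and (5.3, 16.5) in frame 2.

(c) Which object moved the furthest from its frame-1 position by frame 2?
the yellow pentagon

(moved 7.9; next 6.5)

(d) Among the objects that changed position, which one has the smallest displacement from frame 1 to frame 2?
the cyan hexagon

(moved 1.1)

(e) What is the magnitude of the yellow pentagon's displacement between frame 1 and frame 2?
7.9

The yellow pentagon moved from (15.0, 1.6) to (7.4, 3.8), a distance of √(7.6² + 2.2²) ≈ 7.9.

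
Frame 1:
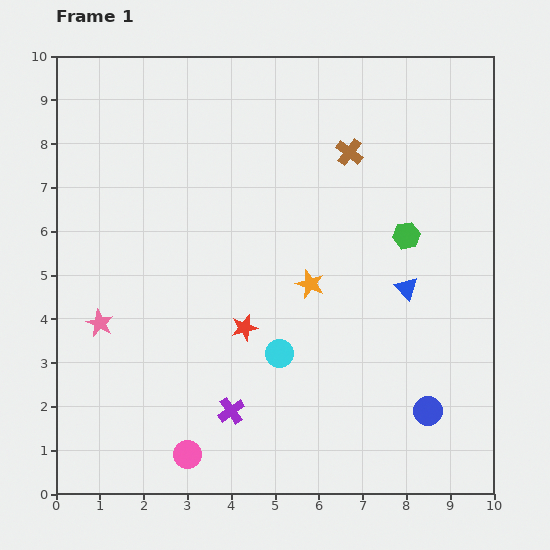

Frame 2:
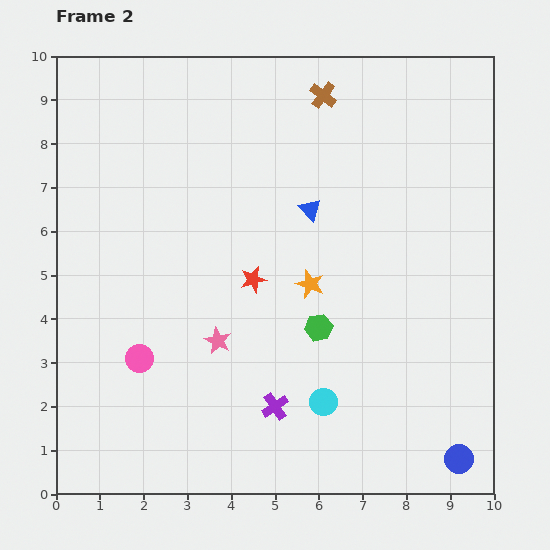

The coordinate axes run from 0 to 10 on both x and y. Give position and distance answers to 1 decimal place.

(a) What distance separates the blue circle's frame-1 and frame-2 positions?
1.3

The blue circle moved from (8.5, 1.9) to (9.2, 0.8), a distance of √(0.7² + 1.1²) ≈ 1.3.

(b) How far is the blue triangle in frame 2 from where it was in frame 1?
2.8

The blue triangle moved from (8.0, 4.7) to (5.8, 6.5), a distance of √(2.2² + 1.8²) ≈ 2.8.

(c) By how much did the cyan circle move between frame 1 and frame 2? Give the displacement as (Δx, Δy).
(1.0, -1.1)

The cyan circle was at (5.1, 3.2) in frame 1 and (6.1, 2.1) in frame 2.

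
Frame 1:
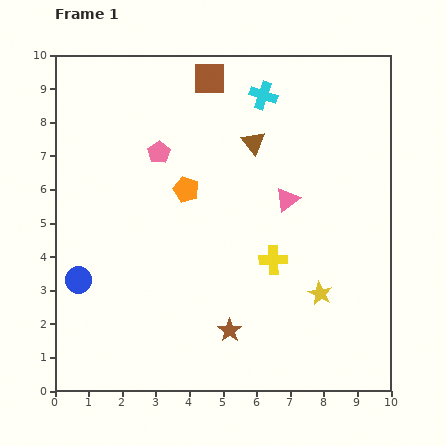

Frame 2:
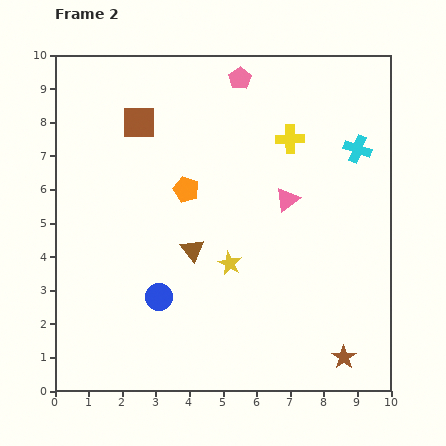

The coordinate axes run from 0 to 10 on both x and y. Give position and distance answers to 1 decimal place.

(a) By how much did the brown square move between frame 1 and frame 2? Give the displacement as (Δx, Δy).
(-2.1, -1.3)

The brown square was at (4.6, 9.3) in frame 1 and (2.5, 8.0) in frame 2.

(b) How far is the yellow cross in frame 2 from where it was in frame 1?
3.6

The yellow cross moved from (6.5, 3.9) to (7.0, 7.5), a distance of √(0.5² + 3.6²) ≈ 3.6.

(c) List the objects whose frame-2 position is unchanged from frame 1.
the orange pentagon, the pink triangle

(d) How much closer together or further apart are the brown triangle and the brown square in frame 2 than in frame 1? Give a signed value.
+1.8

Distance in frame 1: 2.3. Distance in frame 2: 4.1.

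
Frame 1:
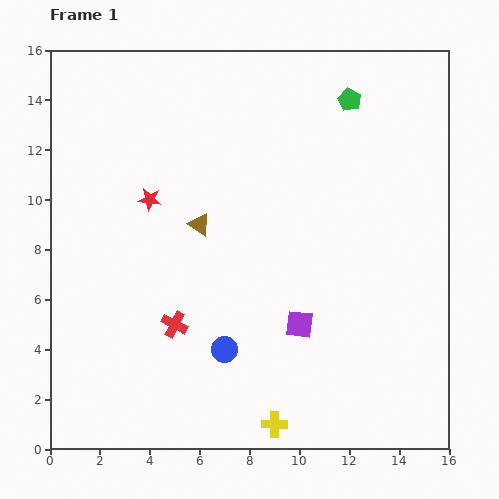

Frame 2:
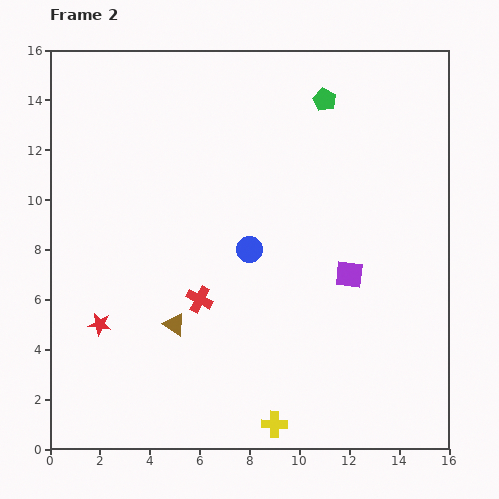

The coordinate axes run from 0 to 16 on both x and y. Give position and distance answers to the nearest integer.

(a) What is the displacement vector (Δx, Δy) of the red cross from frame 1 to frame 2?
(1, 1)

The red cross was at (5, 5) in frame 1 and (6, 6) in frame 2.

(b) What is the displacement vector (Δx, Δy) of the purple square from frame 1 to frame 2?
(2, 2)

The purple square was at (10, 5) in frame 1 and (12, 7) in frame 2.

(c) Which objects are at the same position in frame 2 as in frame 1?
the yellow cross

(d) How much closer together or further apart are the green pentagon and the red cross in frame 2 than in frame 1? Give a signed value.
-2

Distance in frame 1: 11. Distance in frame 2: 9.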